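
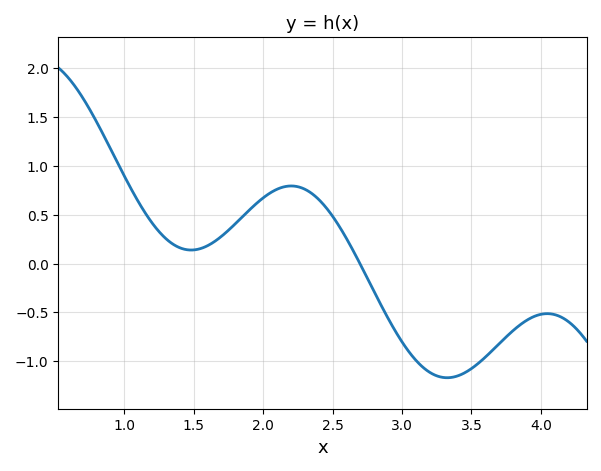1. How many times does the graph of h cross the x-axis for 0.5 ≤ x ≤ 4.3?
1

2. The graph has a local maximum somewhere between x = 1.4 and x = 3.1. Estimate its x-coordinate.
2.2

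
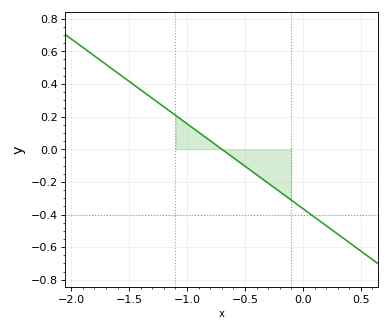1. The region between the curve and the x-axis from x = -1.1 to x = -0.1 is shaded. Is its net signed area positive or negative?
negative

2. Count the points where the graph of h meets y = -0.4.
1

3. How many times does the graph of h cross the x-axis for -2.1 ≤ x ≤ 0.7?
1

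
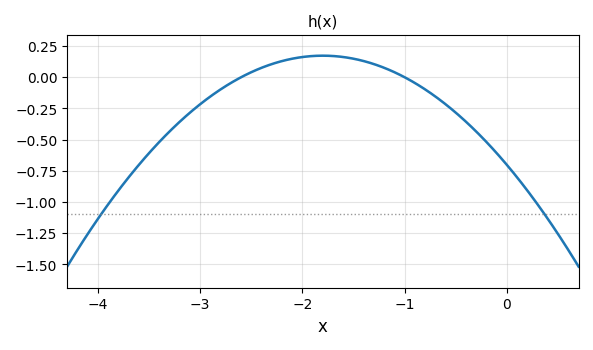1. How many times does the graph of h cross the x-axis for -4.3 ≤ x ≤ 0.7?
2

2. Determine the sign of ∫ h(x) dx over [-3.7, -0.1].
negative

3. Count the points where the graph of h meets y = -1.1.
2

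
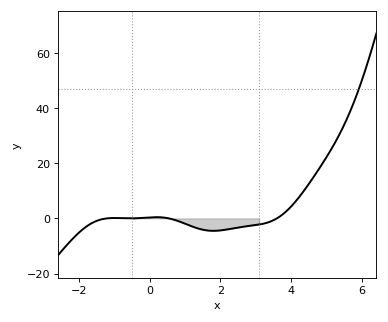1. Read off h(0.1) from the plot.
0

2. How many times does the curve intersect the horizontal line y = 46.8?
1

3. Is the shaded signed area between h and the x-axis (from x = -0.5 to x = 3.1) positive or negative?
negative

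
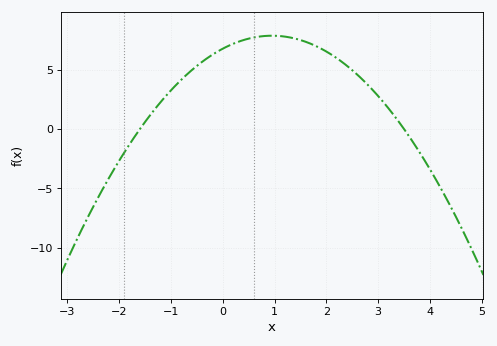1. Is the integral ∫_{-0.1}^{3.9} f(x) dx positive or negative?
positive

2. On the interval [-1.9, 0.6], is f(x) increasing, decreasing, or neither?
increasing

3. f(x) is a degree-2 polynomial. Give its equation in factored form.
y = -1.21(x + 1.6)(x - 3.5)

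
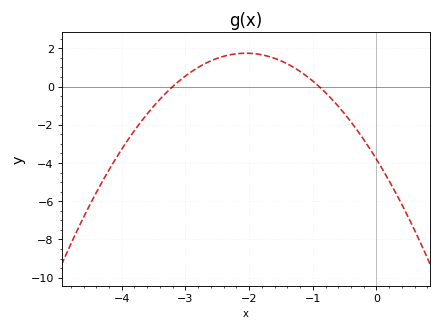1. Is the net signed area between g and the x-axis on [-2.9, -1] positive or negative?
positive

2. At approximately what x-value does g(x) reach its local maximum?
-2.05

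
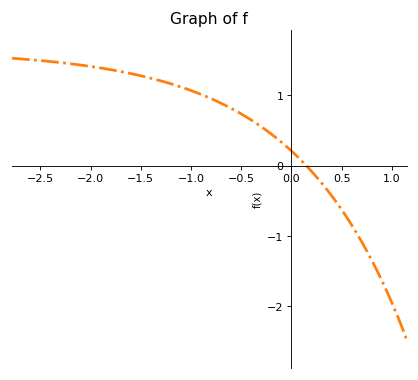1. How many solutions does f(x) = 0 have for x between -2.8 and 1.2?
1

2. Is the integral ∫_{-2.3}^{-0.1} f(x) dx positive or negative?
positive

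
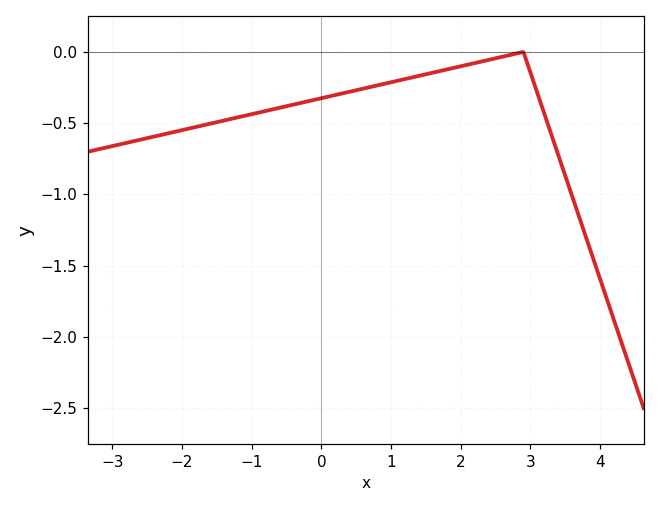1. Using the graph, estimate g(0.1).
-0.3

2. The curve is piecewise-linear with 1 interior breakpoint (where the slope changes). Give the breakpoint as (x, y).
(2.9, 0)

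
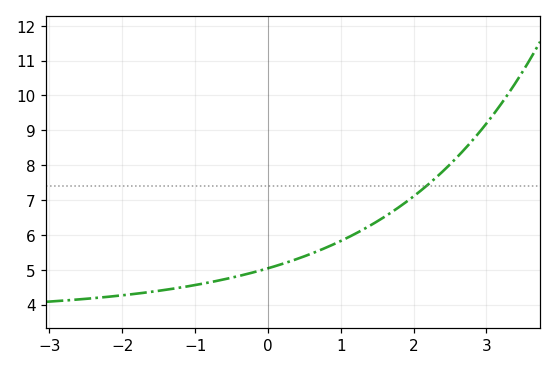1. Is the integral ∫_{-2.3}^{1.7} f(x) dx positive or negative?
positive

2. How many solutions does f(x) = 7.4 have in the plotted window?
1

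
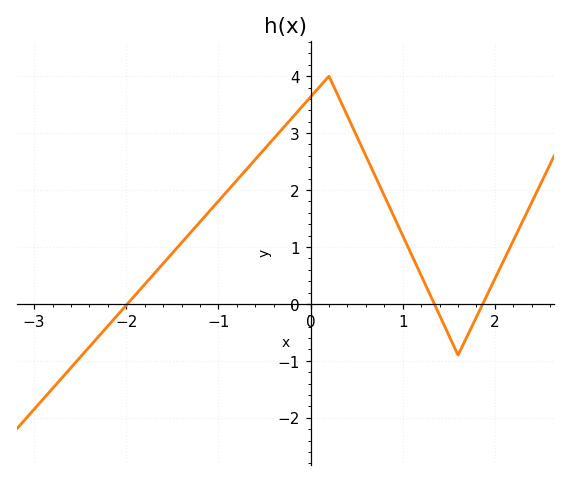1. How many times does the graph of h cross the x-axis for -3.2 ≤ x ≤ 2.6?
3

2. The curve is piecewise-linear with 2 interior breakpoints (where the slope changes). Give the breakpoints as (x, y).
(0.2, 4); (1.6, -0.9)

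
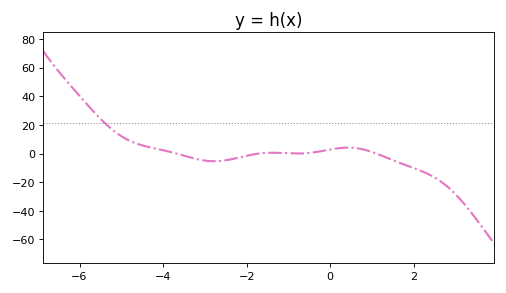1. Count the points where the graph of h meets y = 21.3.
1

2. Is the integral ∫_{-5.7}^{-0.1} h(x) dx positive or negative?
positive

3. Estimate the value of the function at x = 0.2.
3.69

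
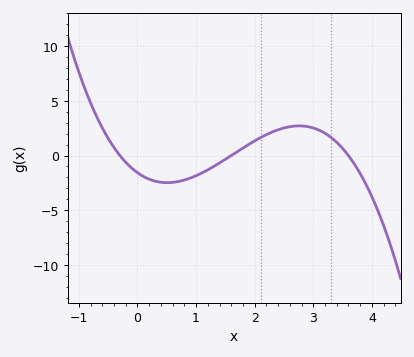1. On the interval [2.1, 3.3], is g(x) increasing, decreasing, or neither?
neither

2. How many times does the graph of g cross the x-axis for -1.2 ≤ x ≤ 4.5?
3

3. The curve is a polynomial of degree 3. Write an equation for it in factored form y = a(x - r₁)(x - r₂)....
y = -0.91(x + 0.3)(x - 1.6)(x - 3.6)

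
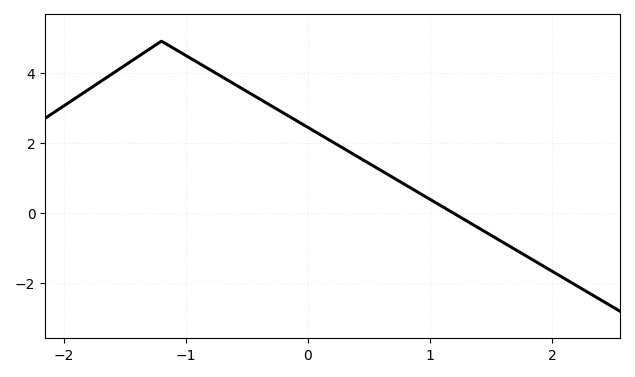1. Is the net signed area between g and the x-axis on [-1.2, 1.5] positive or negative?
positive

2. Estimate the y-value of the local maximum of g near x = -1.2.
4.9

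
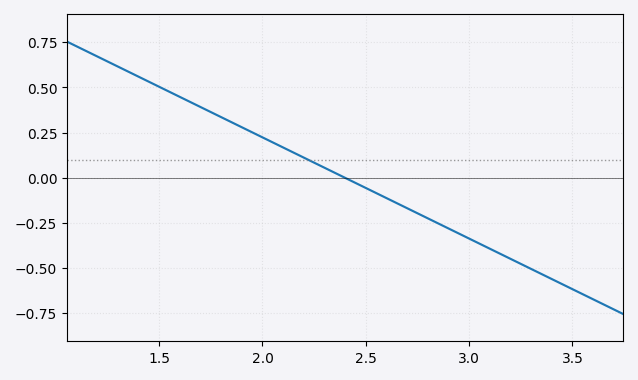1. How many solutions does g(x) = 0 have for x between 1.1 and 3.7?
1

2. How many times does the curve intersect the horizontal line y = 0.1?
1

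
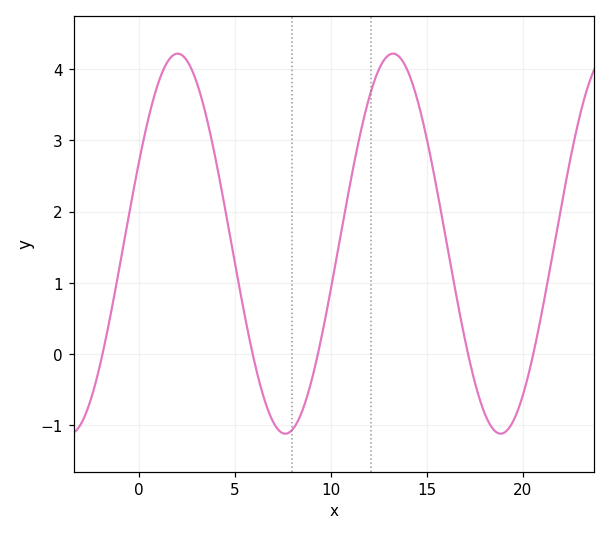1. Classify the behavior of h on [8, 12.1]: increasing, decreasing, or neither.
increasing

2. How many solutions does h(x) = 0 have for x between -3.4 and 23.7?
5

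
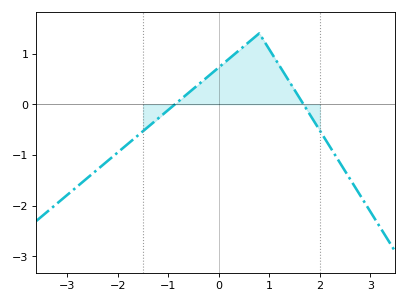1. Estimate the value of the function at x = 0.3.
1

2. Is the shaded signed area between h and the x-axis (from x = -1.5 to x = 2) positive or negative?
positive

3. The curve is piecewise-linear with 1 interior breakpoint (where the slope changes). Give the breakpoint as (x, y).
(0.8, 1.4)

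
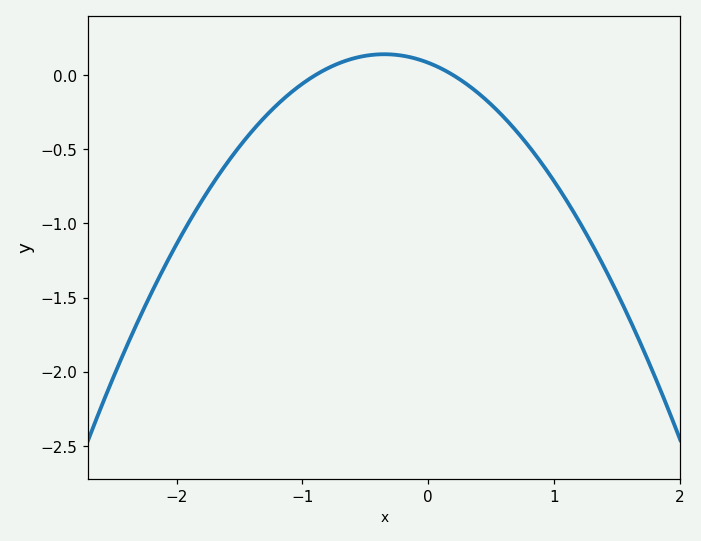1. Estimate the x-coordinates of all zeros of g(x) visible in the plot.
-0.9, 0.2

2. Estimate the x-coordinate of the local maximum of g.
-0.4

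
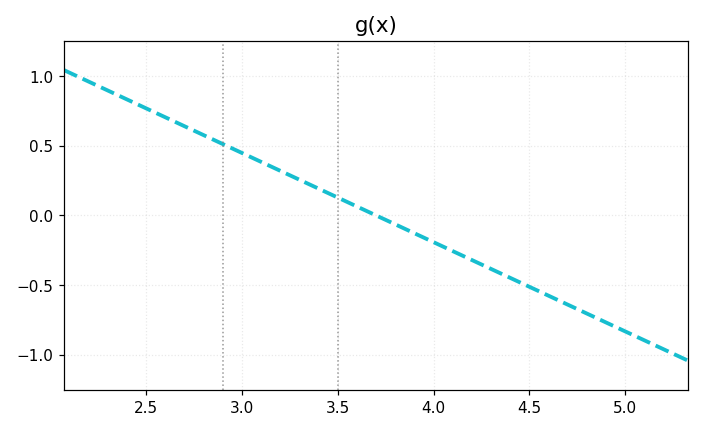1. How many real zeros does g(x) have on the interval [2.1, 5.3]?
1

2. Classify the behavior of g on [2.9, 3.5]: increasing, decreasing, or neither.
decreasing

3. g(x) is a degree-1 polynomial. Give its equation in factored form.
y = -0.64(x - 3.7)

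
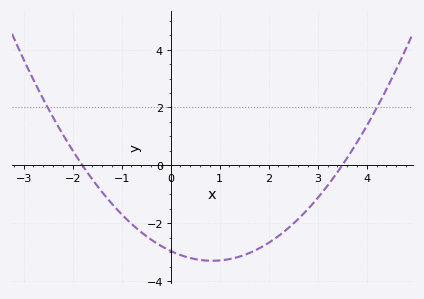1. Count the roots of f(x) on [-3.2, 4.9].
2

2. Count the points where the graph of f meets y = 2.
2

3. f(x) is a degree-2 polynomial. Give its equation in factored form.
y = 0.47(x + 1.8)(x - 3.5)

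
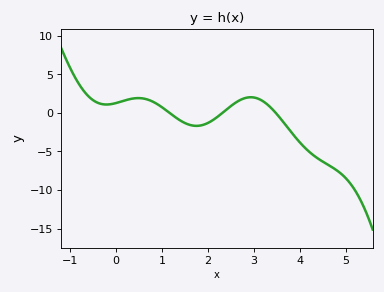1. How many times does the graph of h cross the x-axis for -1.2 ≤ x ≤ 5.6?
3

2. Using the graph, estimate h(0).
1.5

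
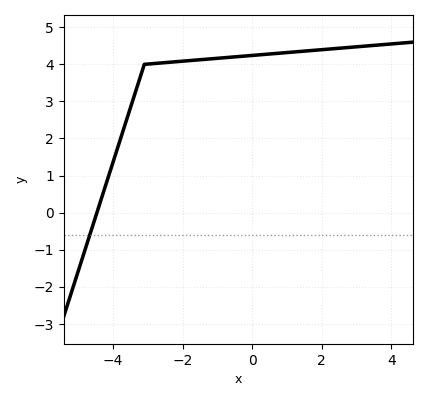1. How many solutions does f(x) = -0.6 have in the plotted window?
1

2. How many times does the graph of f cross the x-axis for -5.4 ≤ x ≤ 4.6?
1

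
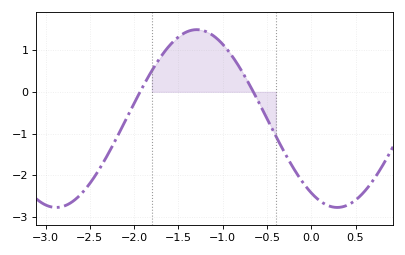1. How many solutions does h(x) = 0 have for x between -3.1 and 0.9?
2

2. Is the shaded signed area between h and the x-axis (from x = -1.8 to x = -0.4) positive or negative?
positive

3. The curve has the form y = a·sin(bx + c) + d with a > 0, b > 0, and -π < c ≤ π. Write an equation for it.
y = 2.13sin(1.98x - 2.15) - 0.64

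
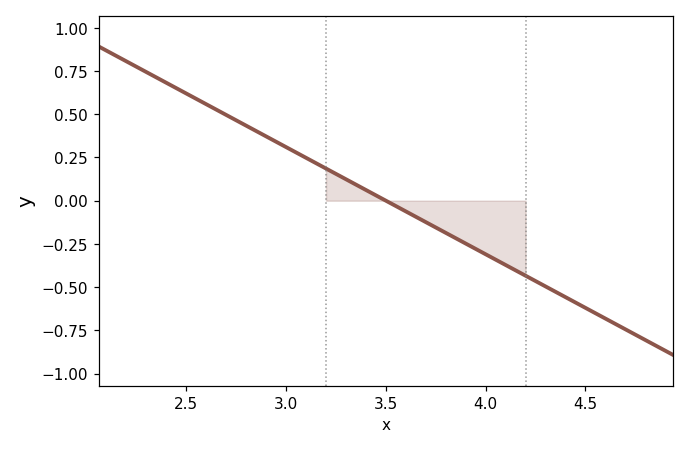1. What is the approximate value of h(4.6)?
-0.7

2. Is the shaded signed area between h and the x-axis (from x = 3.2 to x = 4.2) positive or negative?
negative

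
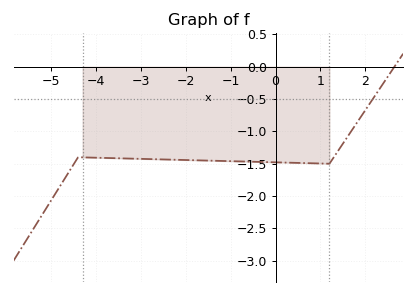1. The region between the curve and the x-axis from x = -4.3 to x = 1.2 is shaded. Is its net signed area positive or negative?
negative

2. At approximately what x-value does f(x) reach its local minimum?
1.2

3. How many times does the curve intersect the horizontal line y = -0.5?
1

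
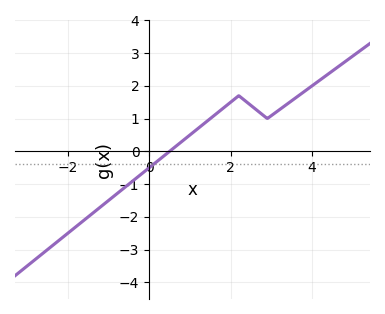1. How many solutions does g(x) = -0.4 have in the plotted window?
1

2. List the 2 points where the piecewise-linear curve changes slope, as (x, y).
(2.2, 1.7); (2.9, 1)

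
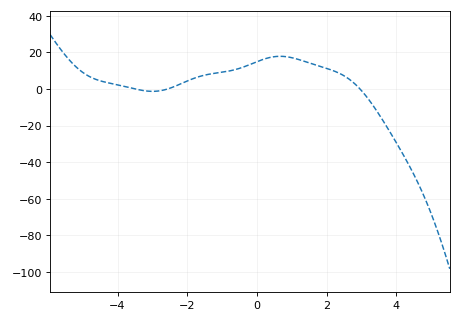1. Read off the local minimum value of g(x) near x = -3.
-2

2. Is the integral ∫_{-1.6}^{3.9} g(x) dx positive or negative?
positive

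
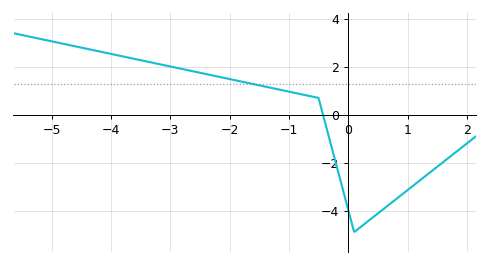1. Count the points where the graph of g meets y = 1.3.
1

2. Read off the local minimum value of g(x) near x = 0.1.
-4.8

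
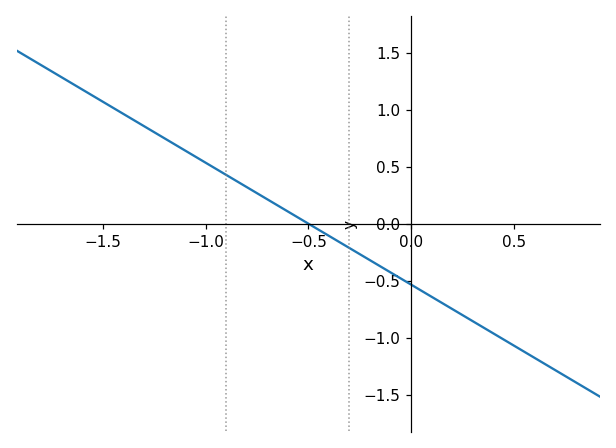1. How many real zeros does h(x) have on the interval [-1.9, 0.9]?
1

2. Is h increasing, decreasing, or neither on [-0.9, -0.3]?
decreasing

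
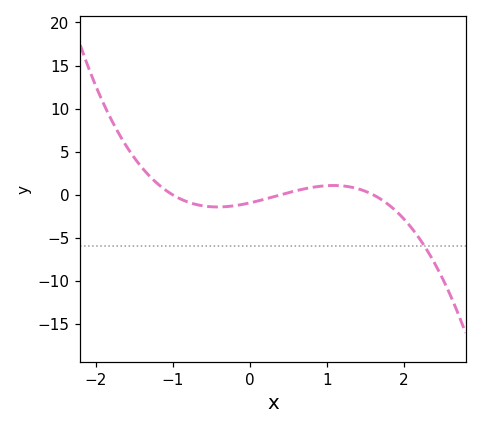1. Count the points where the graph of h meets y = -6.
1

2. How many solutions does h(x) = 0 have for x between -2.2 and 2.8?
3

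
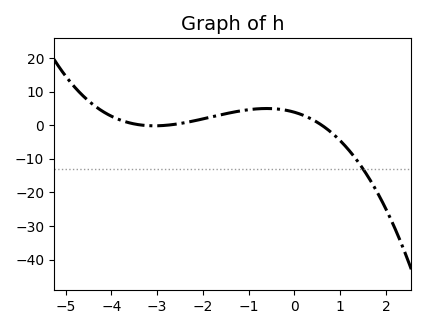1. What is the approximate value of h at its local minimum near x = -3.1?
-0.16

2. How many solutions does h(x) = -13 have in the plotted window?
1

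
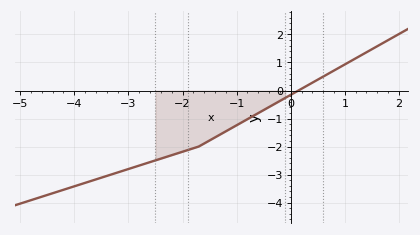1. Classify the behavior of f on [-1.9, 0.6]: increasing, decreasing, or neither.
increasing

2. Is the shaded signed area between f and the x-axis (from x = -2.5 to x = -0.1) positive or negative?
negative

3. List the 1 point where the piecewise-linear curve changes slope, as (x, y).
(-1.7, -2)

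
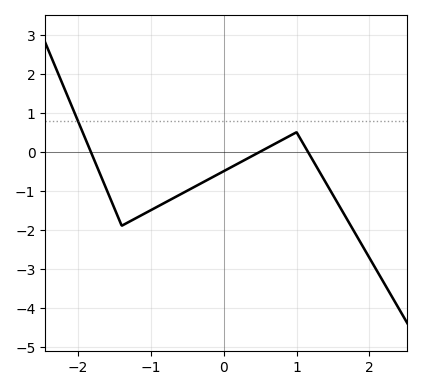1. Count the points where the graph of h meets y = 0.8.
1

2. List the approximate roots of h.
-1.8, 0.5, 1.2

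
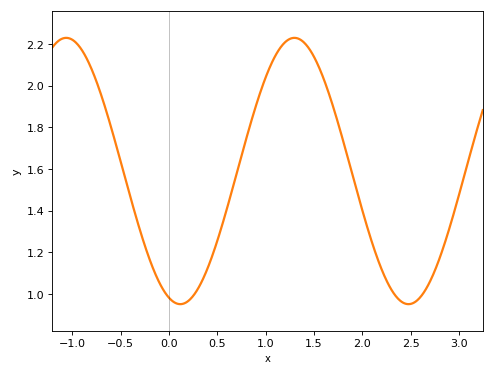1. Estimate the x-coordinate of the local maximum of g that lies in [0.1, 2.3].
1.3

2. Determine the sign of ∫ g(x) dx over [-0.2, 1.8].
positive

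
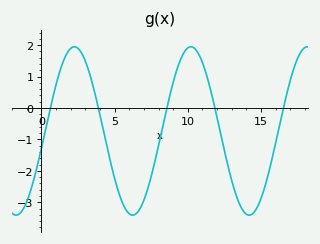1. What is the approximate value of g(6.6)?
-3.3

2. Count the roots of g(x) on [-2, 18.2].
5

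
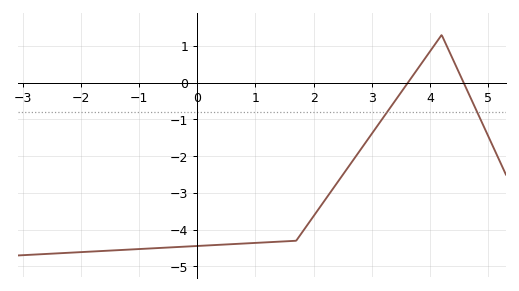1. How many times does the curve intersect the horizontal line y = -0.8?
2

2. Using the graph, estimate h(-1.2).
-4.5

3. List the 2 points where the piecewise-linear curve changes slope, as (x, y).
(1.7, -4.3); (4.2, 1.3)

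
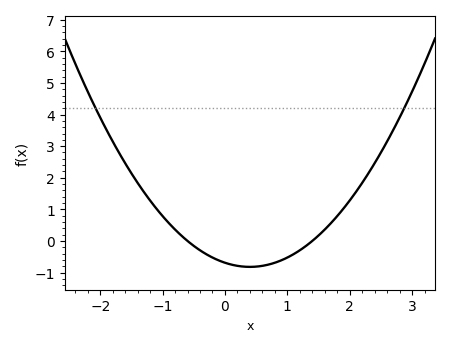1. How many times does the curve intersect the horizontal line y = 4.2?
2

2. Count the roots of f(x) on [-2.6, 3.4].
2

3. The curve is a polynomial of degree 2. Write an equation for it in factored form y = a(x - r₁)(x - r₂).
y = 0.82(x + 0.6)(x - 1.4)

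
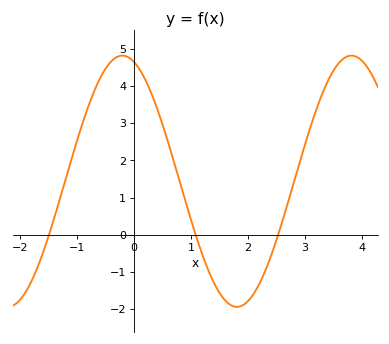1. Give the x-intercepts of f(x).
-1.49, 1.08, 2.53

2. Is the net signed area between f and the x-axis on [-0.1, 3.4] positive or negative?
positive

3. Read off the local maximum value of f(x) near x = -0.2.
4.82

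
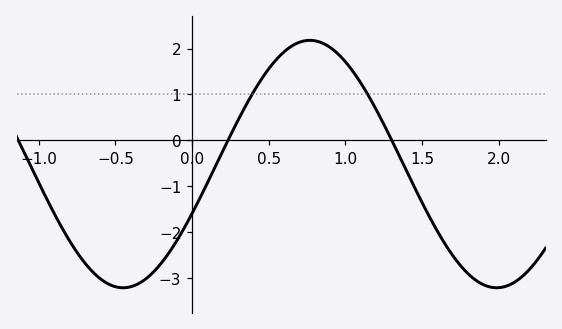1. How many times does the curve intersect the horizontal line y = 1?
2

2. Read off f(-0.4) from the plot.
-3.2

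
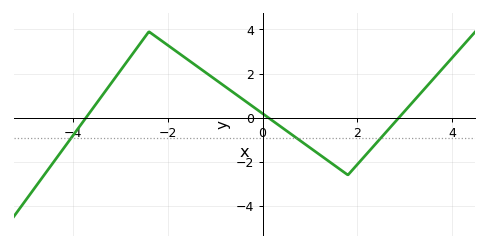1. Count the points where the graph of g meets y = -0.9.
3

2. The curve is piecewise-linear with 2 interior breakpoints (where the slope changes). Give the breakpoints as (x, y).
(-2.4, 3.9); (1.8, -2.6)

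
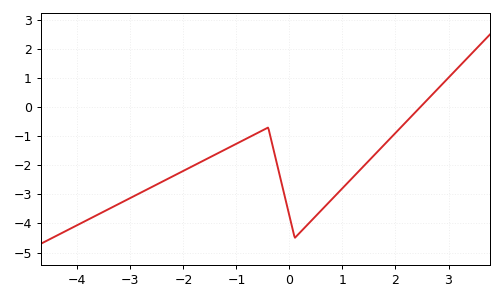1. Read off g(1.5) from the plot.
-1.84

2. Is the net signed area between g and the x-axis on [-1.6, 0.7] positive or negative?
negative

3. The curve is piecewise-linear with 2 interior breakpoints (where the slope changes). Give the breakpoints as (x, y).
(-0.4, -0.7); (0.1, -4.5)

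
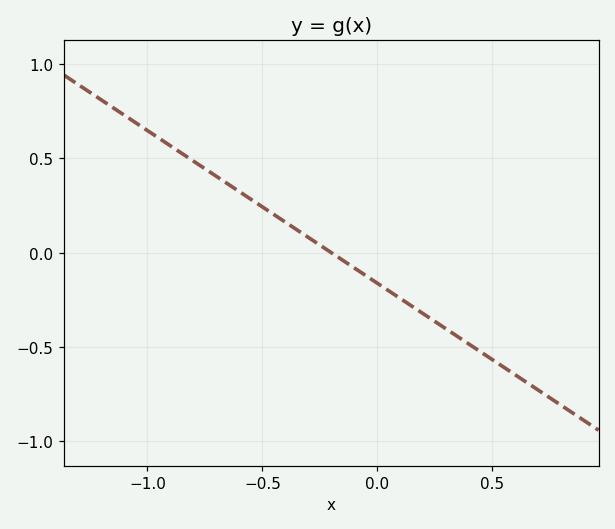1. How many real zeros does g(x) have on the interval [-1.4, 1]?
1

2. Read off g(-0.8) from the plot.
0.5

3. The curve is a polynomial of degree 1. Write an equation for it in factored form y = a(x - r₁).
y = -0.81(x + 0.2)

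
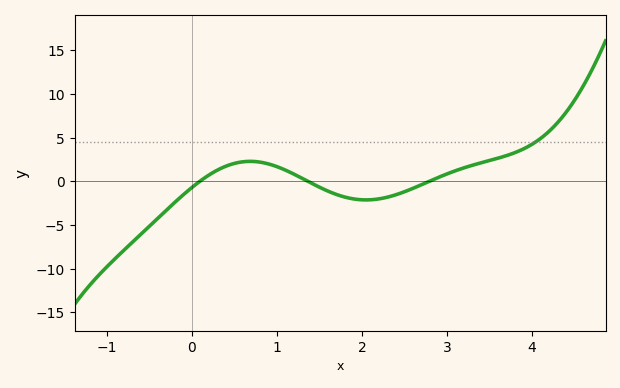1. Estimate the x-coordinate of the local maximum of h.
0.686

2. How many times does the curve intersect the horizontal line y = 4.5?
1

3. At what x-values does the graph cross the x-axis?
0.09, 1.37, 2.79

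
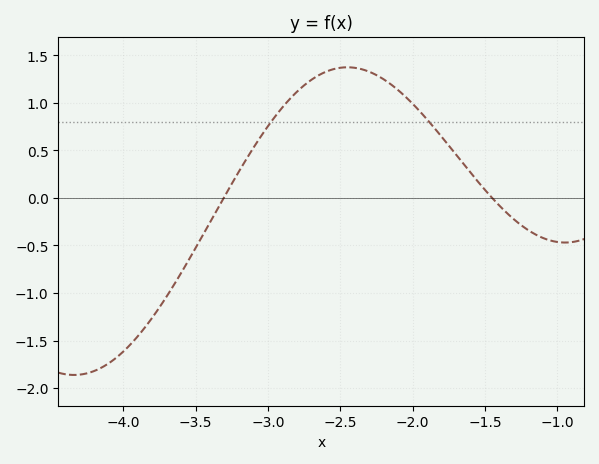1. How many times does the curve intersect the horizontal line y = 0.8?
2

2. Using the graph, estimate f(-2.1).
1.15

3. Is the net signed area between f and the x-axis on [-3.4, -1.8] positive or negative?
positive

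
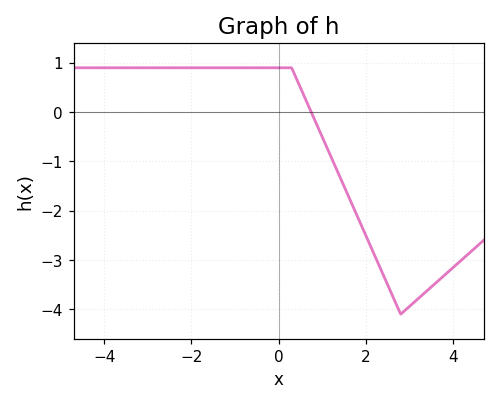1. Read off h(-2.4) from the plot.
0.9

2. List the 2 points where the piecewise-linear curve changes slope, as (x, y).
(0.3, 0.9); (2.8, -4.1)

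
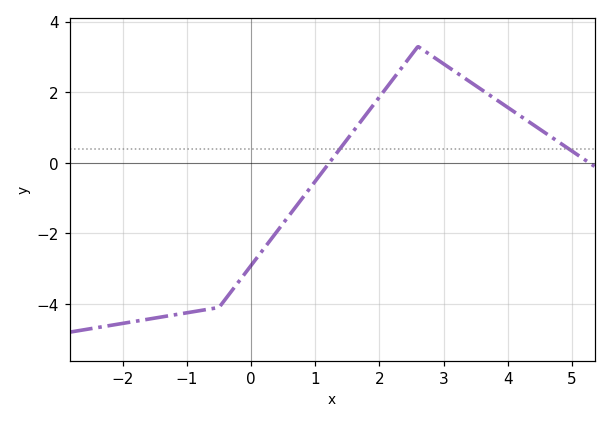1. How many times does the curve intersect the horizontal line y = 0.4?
2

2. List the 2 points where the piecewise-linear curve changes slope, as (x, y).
(-0.5, -4.1); (2.6, 3.3)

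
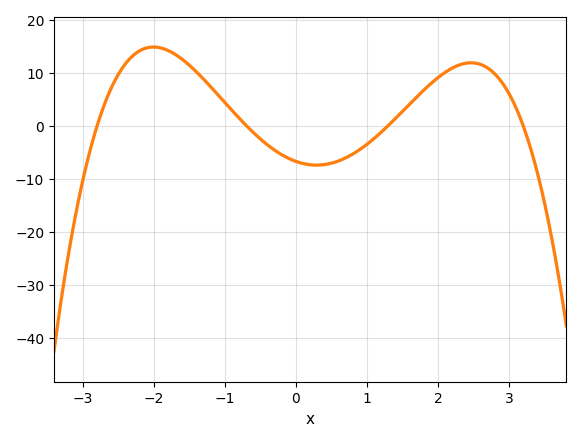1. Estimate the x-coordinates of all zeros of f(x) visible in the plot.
-2.8, -0.7, 1.3, 3.2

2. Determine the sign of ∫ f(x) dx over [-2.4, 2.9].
positive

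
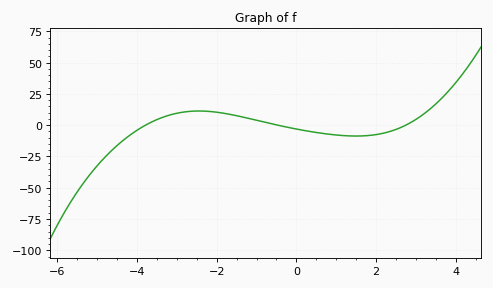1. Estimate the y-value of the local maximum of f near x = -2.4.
11.3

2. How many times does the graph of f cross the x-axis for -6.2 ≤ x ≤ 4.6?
3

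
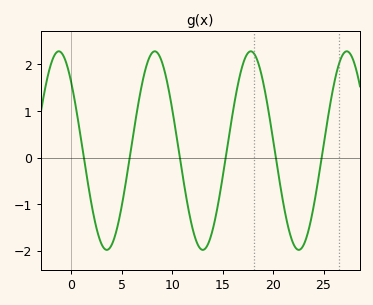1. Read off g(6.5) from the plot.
0.996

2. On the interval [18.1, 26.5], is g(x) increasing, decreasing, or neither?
neither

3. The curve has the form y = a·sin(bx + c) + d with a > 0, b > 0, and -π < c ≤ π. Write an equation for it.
y = 2.13sin(0.66x + 2.4) + 0.15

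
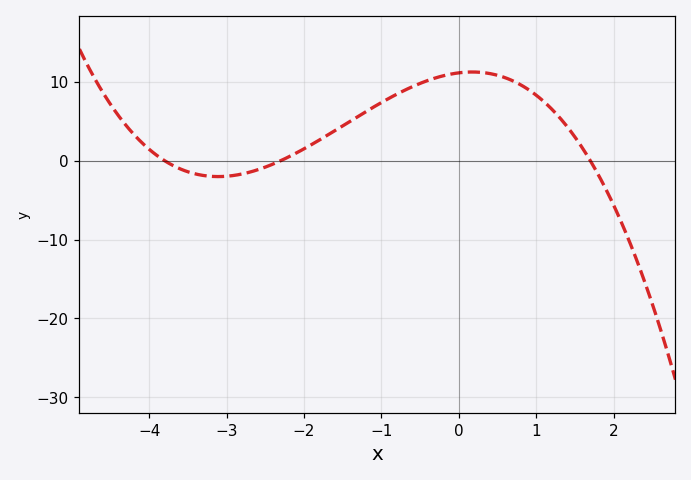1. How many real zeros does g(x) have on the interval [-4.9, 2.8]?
3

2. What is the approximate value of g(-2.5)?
-1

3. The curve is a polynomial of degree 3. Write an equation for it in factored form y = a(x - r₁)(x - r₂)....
y = -0.75(x + 3.8)(x + 2.3)(x - 1.7)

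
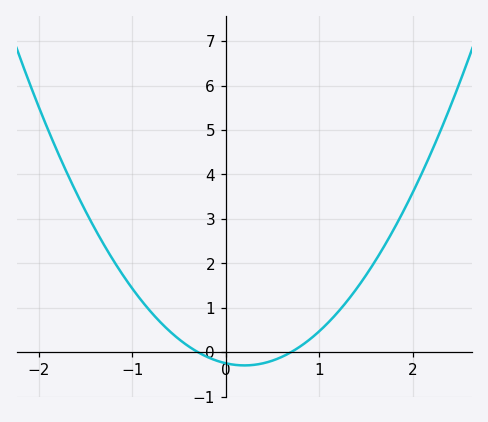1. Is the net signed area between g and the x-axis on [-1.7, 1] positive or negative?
positive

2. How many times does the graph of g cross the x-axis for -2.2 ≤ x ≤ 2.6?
2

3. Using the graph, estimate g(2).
3.59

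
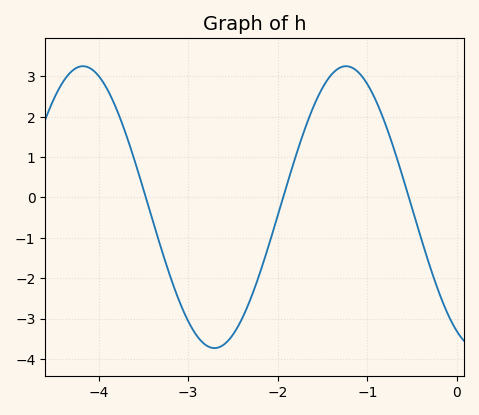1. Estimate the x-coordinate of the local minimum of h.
-2.71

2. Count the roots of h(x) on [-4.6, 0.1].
3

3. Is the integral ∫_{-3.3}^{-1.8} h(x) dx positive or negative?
negative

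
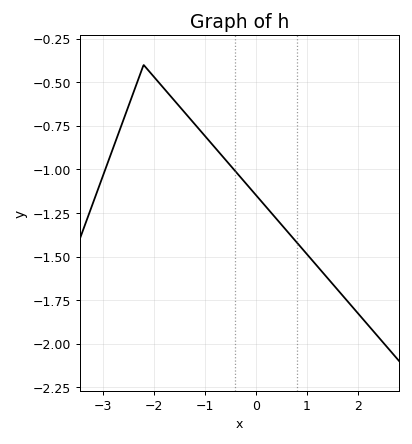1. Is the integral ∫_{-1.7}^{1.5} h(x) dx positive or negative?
negative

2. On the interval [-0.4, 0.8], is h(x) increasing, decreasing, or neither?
decreasing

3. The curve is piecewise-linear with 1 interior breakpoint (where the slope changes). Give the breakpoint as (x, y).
(-2.2, -0.4)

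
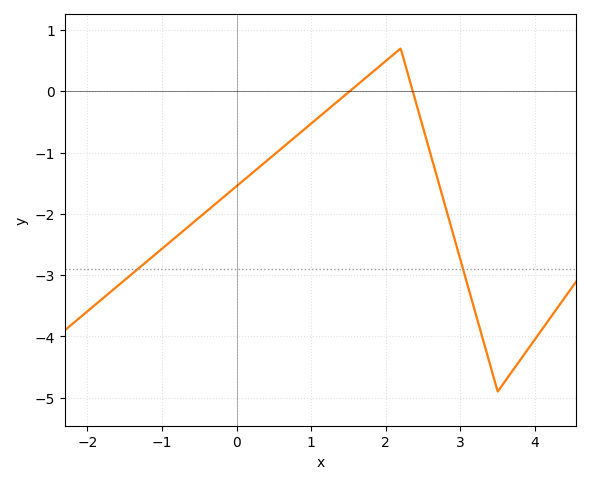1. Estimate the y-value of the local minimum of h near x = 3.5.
-4.9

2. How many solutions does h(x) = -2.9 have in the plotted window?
2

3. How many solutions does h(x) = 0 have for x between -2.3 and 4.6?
2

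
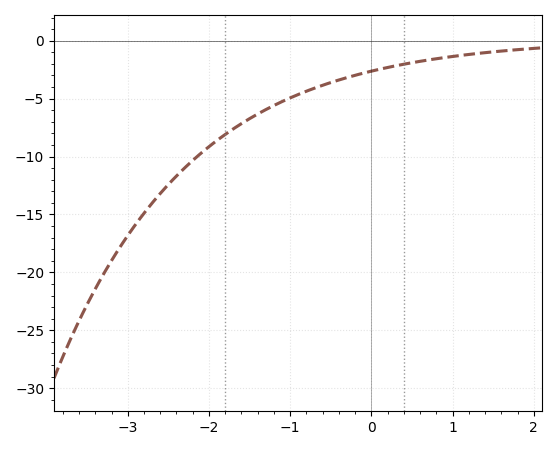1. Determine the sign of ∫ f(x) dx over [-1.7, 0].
negative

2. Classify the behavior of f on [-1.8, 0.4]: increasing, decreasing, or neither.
increasing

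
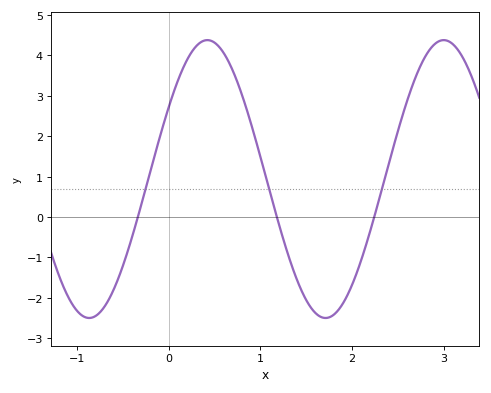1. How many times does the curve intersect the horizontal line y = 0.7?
3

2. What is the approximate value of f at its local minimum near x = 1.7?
-2.5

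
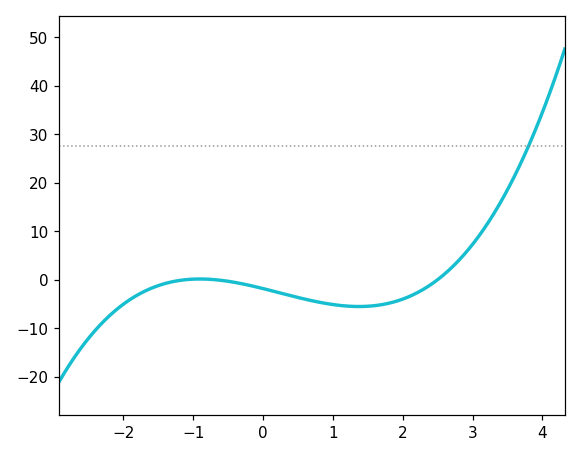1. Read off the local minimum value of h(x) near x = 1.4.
-6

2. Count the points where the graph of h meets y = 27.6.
1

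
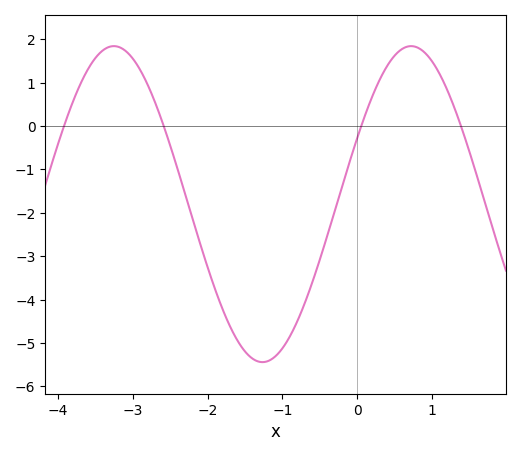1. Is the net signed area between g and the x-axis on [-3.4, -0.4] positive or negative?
negative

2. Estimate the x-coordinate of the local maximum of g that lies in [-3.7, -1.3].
-3.3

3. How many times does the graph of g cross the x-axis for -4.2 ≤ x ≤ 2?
4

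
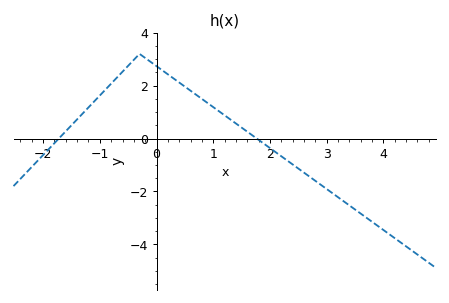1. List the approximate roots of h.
-1.72, 1.77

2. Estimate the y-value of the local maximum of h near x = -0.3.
3.2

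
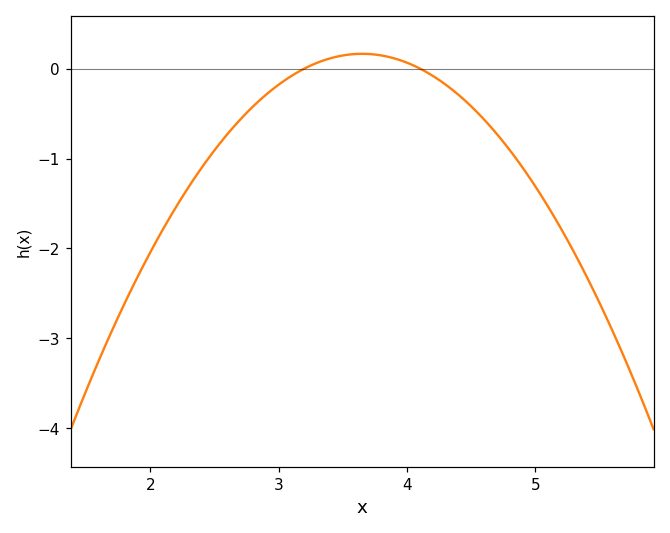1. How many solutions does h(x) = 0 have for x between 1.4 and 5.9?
2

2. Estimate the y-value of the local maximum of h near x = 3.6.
0.2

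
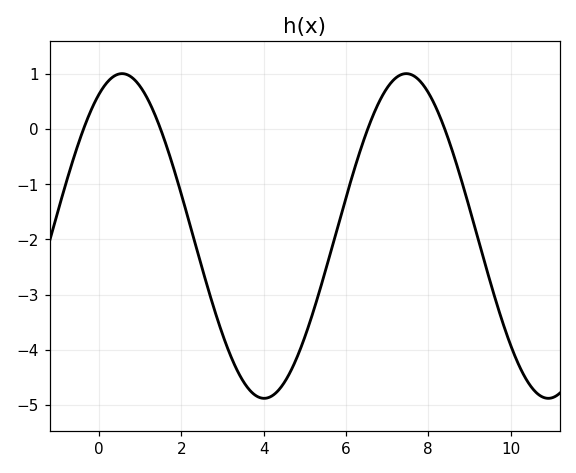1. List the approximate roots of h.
-0.375, 1.49, 6.53, 8.4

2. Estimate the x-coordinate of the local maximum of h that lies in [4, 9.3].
7.47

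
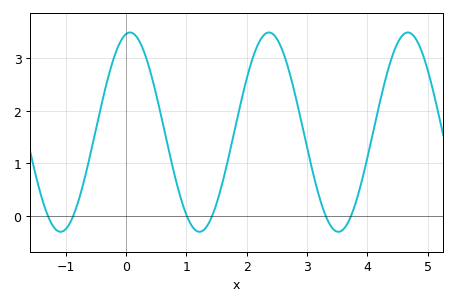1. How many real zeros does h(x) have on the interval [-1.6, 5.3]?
6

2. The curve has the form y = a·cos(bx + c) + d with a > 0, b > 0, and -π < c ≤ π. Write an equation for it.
y = 1.9cos(2.73x - 0.18) + 1.59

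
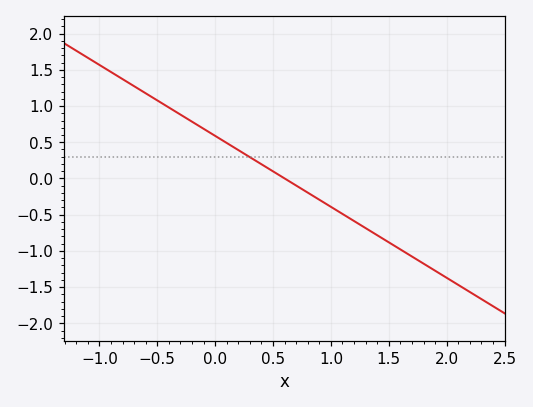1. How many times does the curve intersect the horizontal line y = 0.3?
1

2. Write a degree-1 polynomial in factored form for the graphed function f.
y = -0.98(x - 0.6)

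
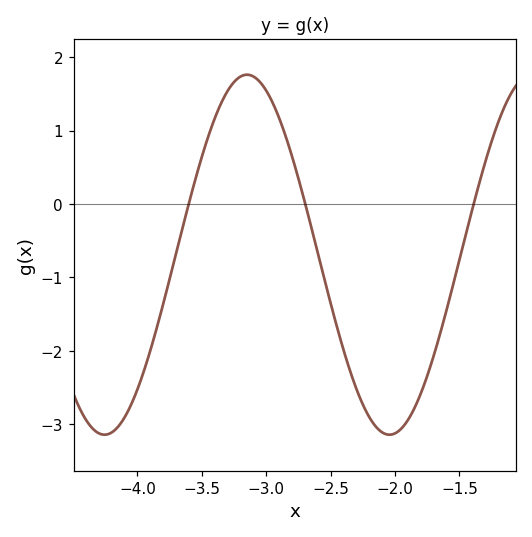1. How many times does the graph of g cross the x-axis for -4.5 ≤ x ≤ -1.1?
3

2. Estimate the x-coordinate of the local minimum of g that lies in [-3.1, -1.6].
-2.04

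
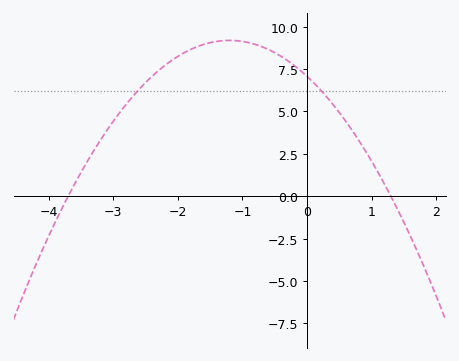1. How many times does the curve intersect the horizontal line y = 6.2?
2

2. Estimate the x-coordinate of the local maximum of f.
-1.2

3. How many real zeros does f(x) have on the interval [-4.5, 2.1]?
2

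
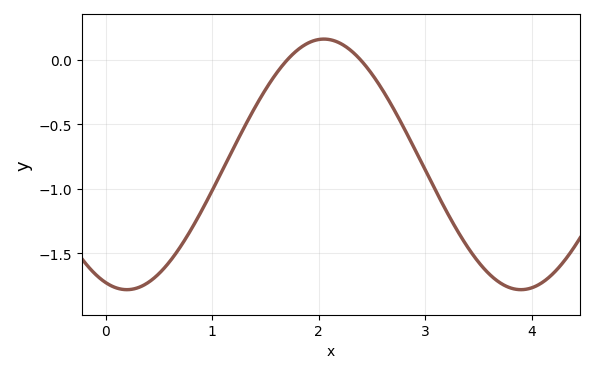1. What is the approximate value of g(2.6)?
-0.237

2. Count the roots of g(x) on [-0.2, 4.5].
2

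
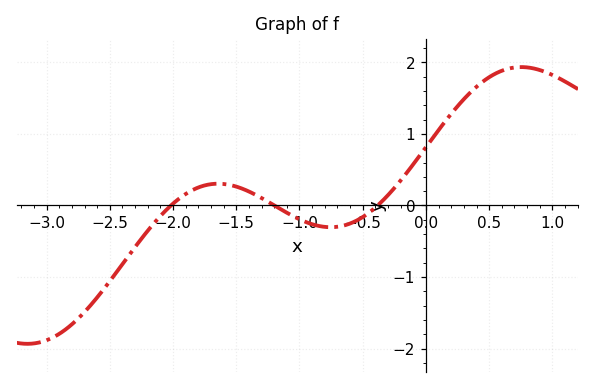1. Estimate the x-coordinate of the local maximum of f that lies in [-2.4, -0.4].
-1.64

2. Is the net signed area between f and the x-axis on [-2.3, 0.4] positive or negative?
positive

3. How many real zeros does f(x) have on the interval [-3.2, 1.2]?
3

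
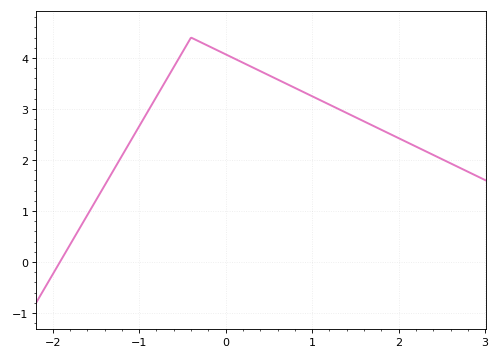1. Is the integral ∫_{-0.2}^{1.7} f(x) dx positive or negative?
positive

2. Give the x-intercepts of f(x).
-1.91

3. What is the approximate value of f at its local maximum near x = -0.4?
4.4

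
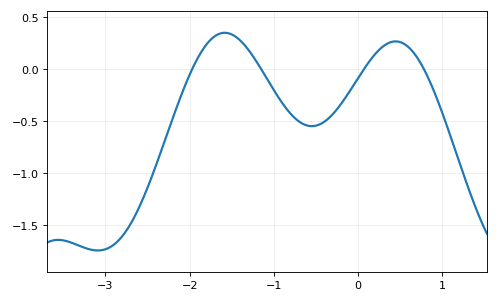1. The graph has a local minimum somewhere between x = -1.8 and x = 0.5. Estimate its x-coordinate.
-0.6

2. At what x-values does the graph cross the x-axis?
-2, -1.1, 0.1, 0.8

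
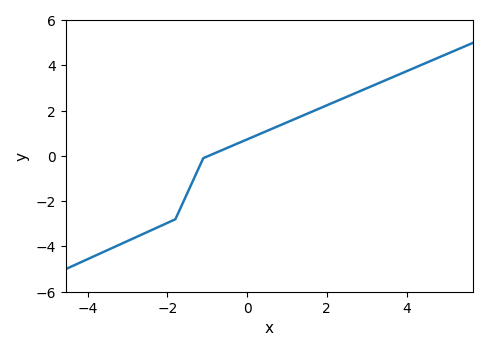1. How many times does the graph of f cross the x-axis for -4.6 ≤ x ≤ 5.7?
1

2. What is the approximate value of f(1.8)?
2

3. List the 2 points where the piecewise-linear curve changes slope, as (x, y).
(-1.8, -2.8); (-1.1, -0.1)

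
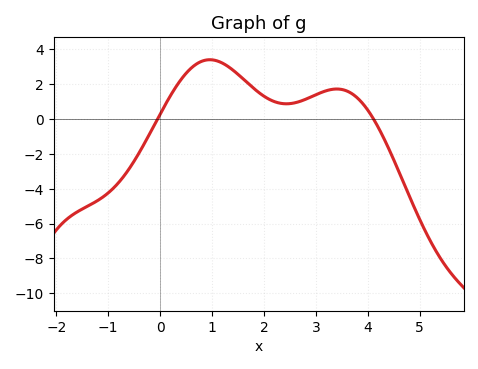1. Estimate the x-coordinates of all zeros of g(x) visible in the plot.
-0.047, 4.11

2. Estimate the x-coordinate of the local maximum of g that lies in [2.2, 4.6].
3.41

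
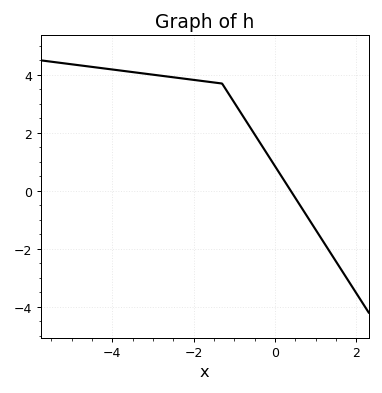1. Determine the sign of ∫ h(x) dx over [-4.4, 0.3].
positive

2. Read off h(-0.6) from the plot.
2.17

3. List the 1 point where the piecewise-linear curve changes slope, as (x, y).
(-1.3, 3.7)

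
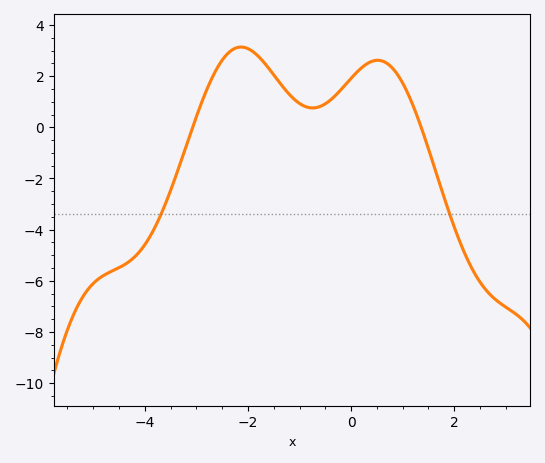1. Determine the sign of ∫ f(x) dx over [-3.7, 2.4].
positive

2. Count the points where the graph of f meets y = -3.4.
2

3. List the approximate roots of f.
-3, 1.4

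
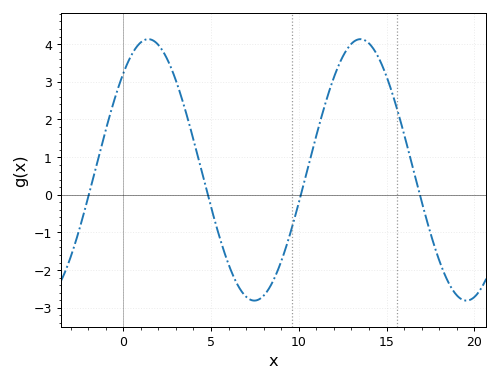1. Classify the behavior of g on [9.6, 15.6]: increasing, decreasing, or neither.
neither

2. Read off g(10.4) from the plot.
0.5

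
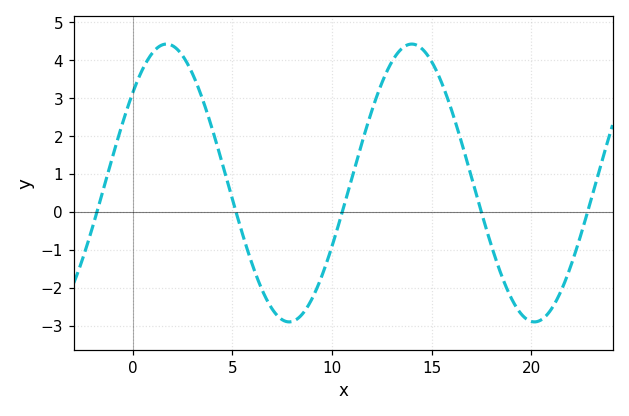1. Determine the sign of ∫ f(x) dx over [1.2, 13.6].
positive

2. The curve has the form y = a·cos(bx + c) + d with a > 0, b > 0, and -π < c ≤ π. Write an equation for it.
y = 3.66cos(0.51x - 0.86) + 0.77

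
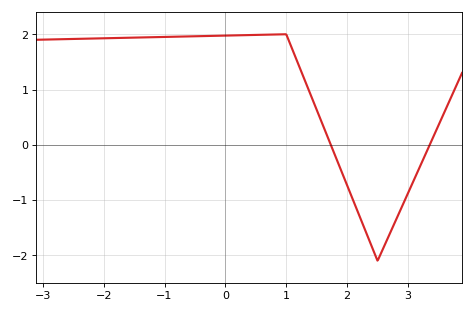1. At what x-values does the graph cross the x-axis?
1.73, 3.36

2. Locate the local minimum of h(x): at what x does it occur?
2.5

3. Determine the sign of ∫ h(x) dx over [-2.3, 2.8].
positive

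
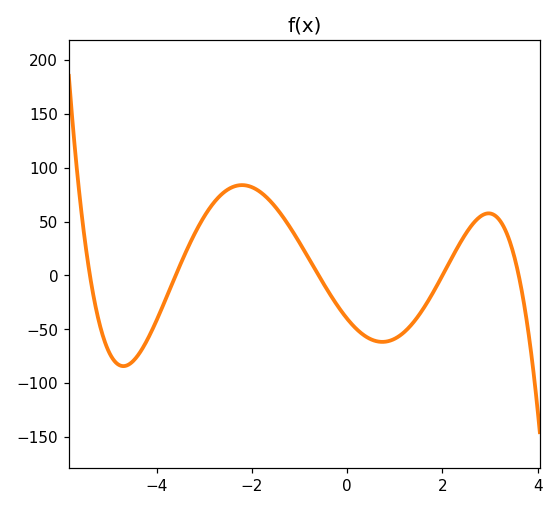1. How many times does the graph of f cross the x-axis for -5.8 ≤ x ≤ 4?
5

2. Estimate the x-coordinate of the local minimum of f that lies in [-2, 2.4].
0.8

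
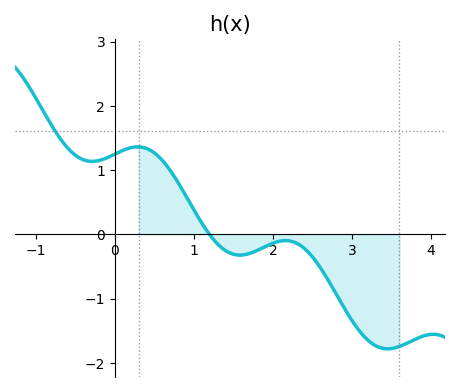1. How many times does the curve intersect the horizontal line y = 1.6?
1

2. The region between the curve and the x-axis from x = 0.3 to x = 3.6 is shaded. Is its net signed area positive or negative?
negative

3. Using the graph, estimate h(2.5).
-0.4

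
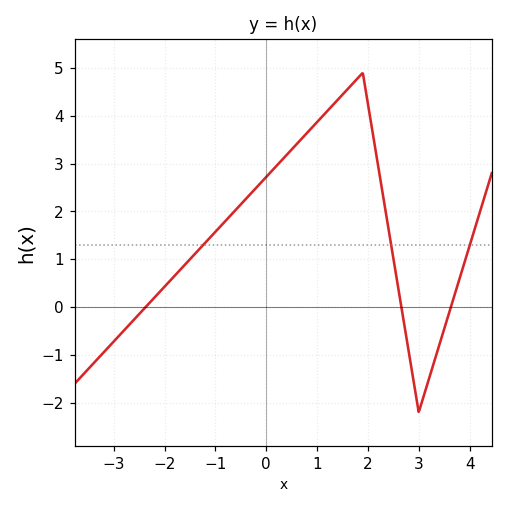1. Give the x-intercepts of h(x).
-2.4, 2.6, 3.6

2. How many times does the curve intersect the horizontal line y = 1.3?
3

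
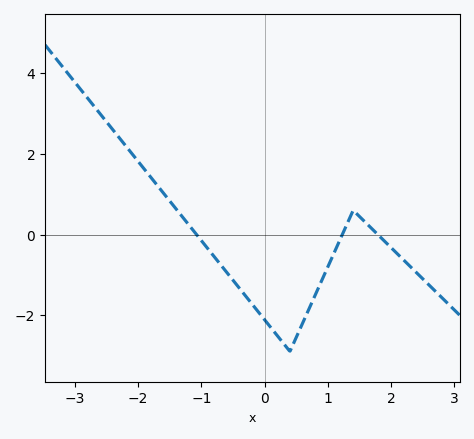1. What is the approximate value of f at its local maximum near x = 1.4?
0.597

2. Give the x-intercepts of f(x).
-1.08, 1.23, 1.79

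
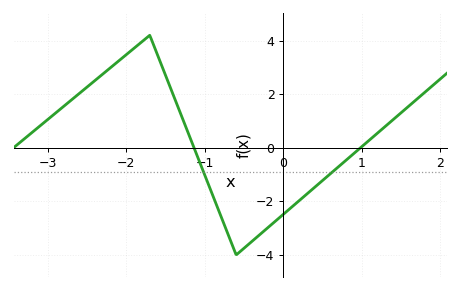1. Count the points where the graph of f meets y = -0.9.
2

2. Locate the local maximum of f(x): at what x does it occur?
-1.7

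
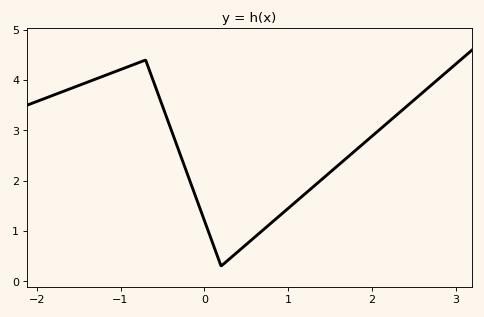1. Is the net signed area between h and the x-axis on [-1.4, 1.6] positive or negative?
positive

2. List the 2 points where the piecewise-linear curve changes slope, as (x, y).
(-0.7, 4.4); (0.2, 0.3)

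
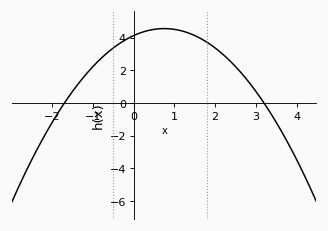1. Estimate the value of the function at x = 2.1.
3.18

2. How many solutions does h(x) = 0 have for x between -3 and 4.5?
2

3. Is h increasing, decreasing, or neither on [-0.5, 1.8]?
neither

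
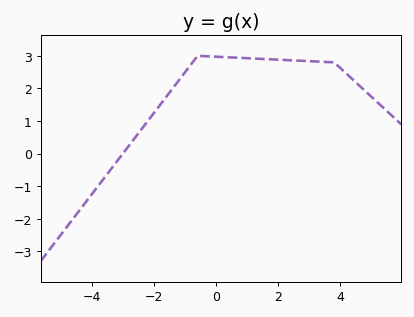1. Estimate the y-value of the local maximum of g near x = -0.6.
3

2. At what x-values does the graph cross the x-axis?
-3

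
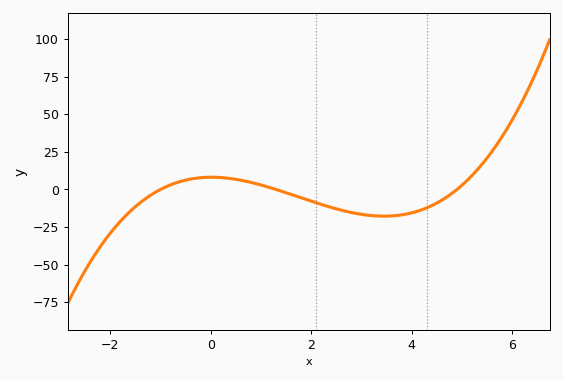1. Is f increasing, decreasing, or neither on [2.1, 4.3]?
neither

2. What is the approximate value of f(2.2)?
-9.95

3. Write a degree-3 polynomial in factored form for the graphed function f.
y = 1.28(x + 1)(x - 1.3)(x - 4.9)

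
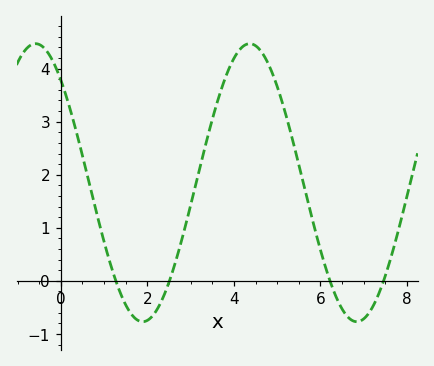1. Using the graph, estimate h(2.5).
0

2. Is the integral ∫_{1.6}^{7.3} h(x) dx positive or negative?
positive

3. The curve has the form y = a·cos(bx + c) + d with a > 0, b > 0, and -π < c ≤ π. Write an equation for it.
y = 2.62cos(1.3x + 0.74) + 1.85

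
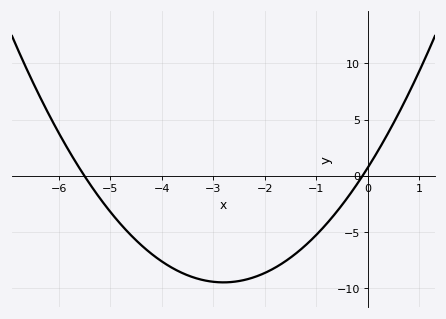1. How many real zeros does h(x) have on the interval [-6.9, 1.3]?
2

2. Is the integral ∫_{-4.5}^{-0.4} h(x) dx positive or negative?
negative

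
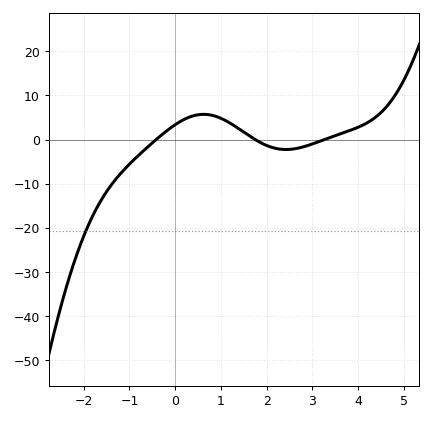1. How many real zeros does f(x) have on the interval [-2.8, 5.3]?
3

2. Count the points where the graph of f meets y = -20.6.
1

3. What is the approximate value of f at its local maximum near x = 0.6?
5.7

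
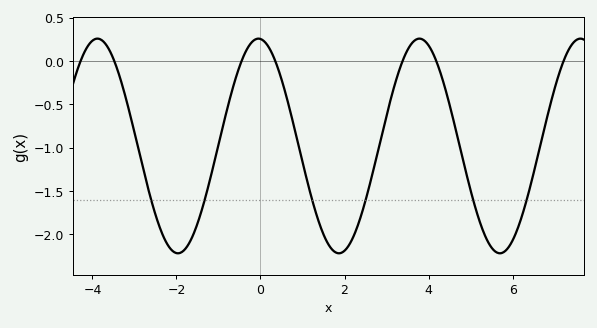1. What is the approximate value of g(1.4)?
-1.87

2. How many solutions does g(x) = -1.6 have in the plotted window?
6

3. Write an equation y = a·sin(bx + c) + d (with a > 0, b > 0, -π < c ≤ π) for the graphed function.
y = 1.24sin(1.64x + 1.65) - 0.98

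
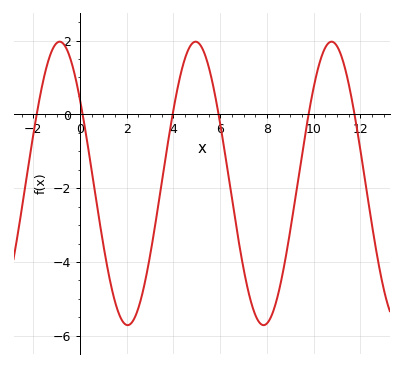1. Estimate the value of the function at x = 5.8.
0.451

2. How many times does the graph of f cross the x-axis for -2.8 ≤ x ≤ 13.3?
6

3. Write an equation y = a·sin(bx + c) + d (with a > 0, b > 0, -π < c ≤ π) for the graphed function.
y = 3.84sin(1.08x + 2.51) - 1.87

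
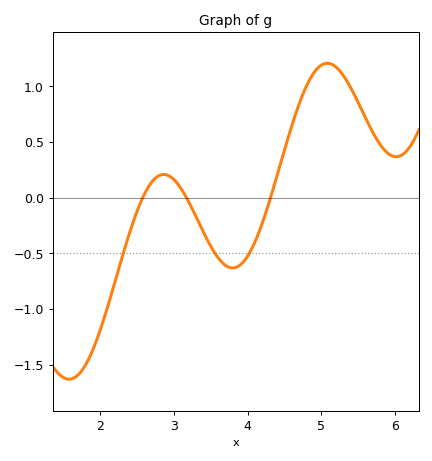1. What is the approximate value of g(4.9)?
1.1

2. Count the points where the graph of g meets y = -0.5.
3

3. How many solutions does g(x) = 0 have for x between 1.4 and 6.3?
3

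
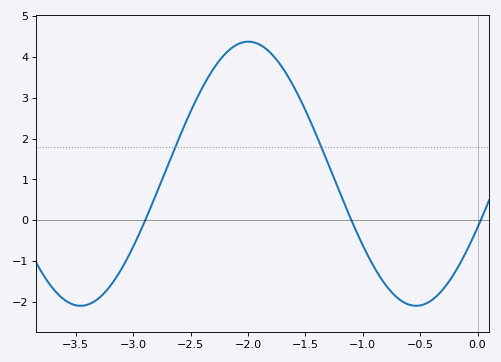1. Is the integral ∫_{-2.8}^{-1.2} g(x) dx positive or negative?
positive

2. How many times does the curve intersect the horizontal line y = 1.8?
2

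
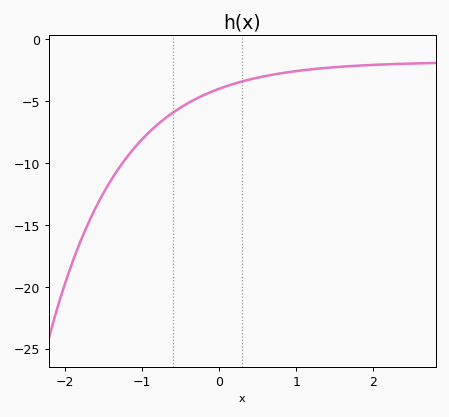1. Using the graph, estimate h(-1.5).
-12.5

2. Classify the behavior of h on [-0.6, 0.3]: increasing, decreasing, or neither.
increasing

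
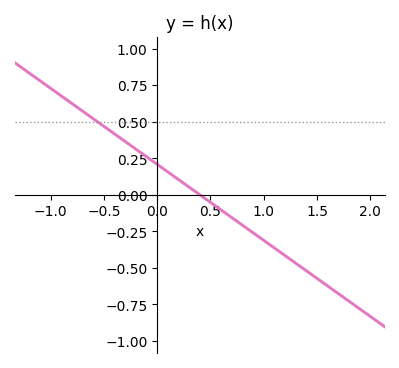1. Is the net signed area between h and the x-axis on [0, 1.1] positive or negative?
negative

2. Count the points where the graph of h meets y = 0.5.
1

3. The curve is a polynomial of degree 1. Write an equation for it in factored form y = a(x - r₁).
y = -0.52(x - 0.4)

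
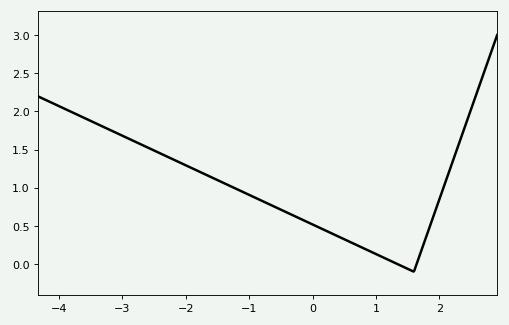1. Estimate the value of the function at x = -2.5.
1.5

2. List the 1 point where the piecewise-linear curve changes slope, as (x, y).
(1.6, -0.1)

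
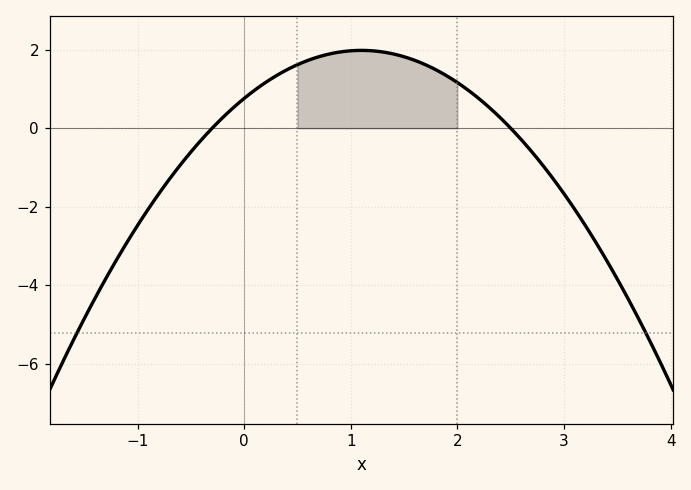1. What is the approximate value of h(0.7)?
1.8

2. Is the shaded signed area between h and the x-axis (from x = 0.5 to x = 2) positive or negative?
positive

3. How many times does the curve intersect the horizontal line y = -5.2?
2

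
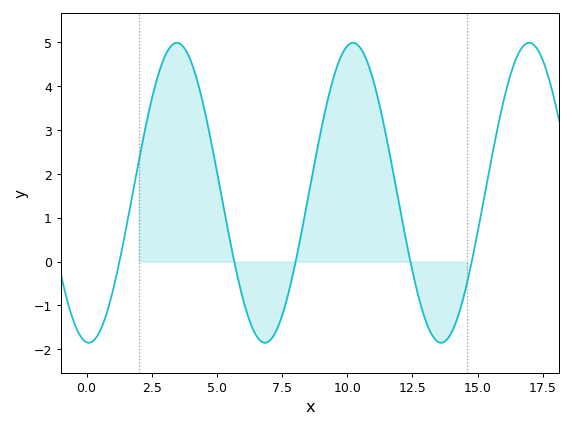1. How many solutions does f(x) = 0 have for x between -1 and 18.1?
5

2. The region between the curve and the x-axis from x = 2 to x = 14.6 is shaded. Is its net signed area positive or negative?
positive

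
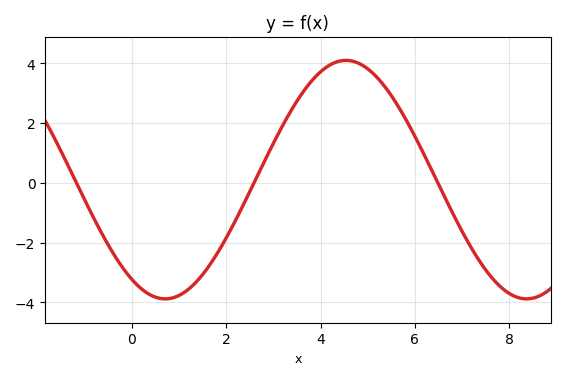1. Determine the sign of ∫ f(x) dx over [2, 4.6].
positive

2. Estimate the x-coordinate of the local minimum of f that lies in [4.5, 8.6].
8.4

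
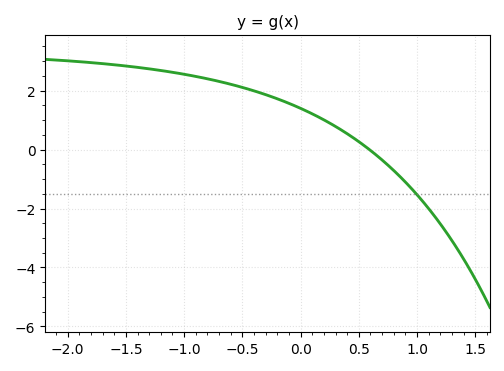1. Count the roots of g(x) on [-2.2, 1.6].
1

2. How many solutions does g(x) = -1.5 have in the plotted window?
1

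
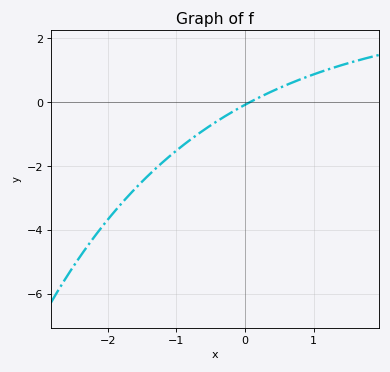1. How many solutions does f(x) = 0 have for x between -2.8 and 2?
1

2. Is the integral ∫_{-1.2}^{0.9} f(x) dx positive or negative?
negative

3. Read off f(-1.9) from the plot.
-3.42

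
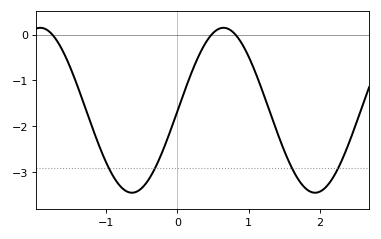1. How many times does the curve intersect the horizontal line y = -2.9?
4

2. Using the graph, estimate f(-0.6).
-3.45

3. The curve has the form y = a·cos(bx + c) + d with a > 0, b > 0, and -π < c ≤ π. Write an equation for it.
y = 1.8cos(2.4x - 1.6) - 1.65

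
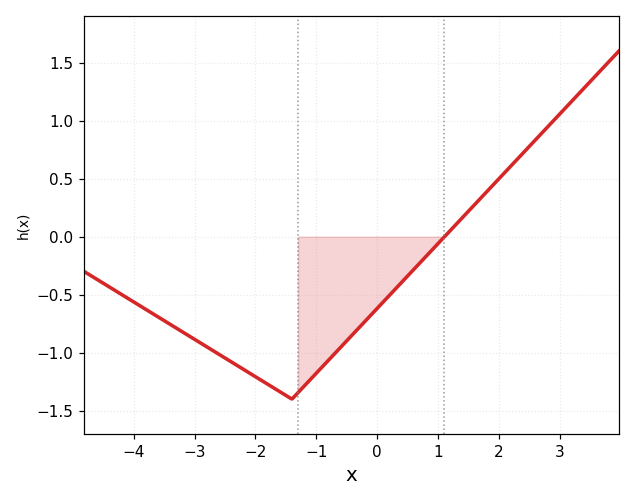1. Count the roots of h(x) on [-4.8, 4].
1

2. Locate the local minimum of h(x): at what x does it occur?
-1.4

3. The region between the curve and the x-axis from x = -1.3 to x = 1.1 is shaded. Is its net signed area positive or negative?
negative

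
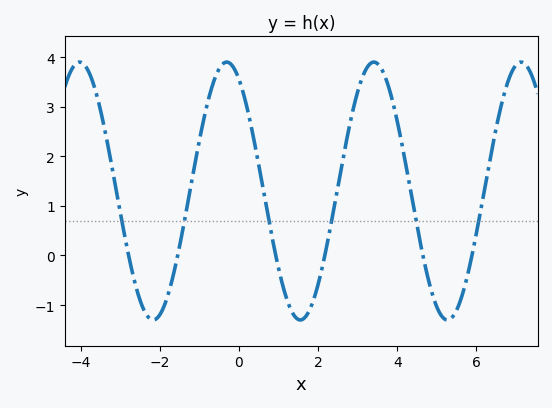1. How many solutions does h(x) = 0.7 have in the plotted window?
6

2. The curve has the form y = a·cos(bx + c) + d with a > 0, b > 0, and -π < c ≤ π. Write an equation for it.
y = 2.6cos(1.69x + 0.522) + 1.3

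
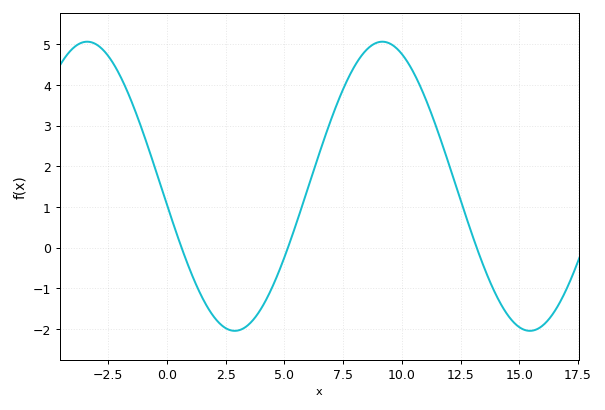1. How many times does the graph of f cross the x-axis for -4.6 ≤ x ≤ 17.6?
3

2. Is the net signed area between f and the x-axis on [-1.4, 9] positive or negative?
positive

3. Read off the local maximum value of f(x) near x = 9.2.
5.1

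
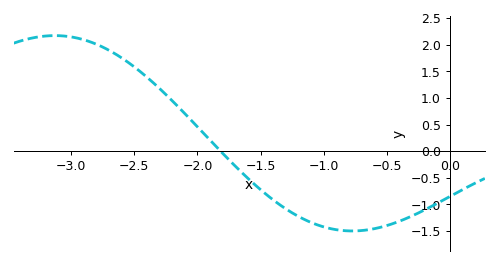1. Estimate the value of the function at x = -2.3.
1.2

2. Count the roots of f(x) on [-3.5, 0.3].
1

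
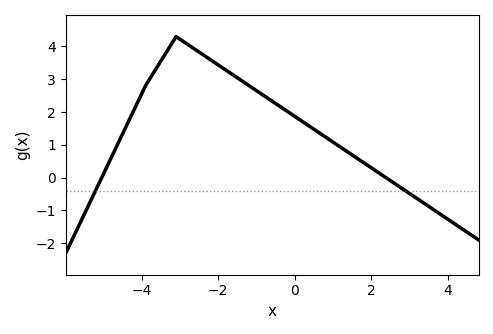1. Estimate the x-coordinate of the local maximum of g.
-3.1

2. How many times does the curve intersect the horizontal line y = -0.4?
2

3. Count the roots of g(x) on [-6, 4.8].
2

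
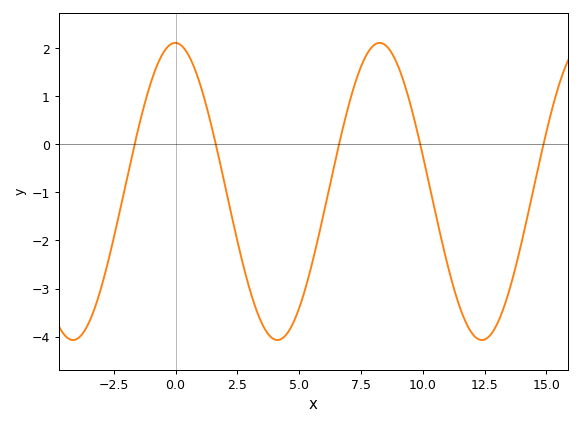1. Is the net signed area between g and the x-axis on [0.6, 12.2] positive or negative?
negative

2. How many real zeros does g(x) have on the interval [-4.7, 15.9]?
5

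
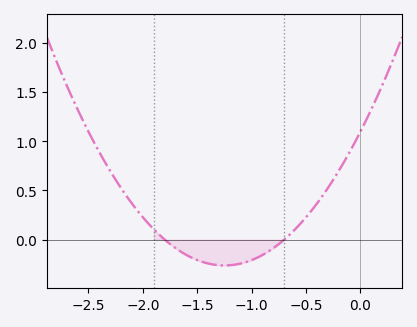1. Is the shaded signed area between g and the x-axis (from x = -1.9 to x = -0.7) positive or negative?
negative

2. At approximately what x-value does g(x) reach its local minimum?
-1.25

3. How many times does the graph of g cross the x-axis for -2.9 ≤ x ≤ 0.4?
2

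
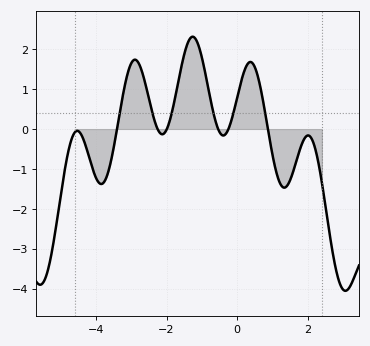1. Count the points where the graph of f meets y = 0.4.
6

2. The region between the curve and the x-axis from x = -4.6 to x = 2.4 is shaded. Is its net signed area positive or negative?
positive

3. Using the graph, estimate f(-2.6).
1.13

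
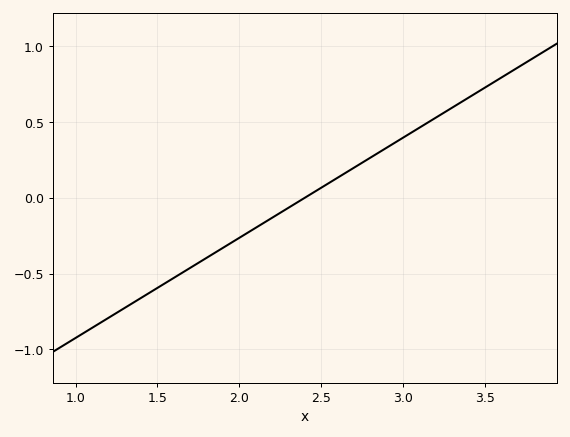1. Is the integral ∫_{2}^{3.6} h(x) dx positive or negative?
positive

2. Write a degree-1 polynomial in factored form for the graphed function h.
y = 0.66(x - 2.4)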